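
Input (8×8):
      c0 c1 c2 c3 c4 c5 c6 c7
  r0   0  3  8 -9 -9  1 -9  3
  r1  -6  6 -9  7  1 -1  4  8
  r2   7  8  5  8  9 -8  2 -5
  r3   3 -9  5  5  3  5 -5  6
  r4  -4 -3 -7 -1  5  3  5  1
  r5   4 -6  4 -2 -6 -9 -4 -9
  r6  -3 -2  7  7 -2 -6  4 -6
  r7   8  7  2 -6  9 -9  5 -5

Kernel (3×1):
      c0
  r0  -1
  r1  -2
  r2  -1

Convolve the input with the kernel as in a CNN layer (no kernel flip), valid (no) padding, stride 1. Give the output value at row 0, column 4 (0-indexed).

-2

The receptive field on the input at this output position is [-9 / 1 / 9]. Elementwise product with the kernel and sum: -9·-1 + 1·-2 + 9·-1.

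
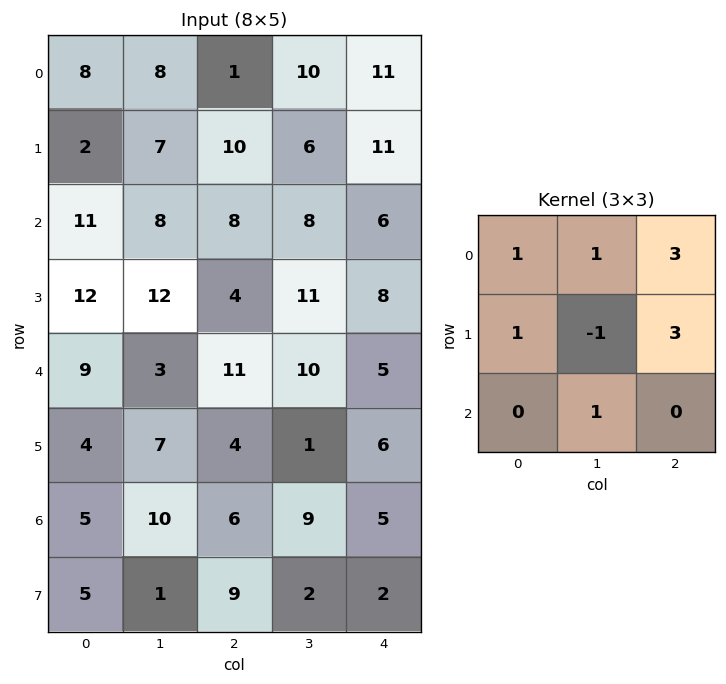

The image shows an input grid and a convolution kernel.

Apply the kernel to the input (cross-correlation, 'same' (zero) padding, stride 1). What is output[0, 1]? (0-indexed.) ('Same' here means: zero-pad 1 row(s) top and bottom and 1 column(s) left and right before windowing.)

10

The receptive field on the zero-padded input at this output position is [0 0 0 / 8 8 1 / 2 7 10]. Elementwise product with the kernel and sum: 0·1 + 0·1 + 0·3 + 8·1 + 8·-1 + 1·3 + 7·1.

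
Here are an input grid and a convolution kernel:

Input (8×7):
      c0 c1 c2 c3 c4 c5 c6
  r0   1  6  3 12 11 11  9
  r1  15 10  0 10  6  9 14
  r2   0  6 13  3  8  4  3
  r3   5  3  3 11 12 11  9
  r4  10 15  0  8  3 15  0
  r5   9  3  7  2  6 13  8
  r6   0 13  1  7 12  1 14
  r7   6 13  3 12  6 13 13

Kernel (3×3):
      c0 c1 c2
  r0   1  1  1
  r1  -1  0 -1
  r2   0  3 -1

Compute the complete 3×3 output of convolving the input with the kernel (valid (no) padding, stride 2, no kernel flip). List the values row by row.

Output[0,0]: The receptive field on the input at this output position is [1 6 3 / 15 10 0 / 0 6 13]. Elementwise product with the kernel and sum: 1·1 + 6·1 + 3·1 + 15·-1 + 0·-1 + 6·3 + 13·-1.

0 21 20
56 30 39
47 7 -7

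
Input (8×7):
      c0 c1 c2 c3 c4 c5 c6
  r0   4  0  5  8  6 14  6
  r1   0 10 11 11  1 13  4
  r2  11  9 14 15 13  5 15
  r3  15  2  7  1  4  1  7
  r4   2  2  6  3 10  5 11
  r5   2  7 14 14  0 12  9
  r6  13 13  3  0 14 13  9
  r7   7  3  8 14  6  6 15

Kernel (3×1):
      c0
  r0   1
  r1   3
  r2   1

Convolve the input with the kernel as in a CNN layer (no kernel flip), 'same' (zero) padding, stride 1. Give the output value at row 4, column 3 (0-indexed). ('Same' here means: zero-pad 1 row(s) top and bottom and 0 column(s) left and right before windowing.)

24

The receptive field on the zero-padded input at this output position is [1 / 3 / 14]. Elementwise product with the kernel and sum: 1·1 + 3·3 + 14·1.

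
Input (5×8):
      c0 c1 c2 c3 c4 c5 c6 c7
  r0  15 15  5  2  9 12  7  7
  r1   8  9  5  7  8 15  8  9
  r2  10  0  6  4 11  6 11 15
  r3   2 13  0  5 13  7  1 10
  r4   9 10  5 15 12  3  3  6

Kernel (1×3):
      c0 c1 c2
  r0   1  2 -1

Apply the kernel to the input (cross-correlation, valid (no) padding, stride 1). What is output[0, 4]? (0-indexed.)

The receptive field on the input at this output position is [9 12 7]. Elementwise product with the kernel and sum: 9·1 + 12·2 + 7·-1.

26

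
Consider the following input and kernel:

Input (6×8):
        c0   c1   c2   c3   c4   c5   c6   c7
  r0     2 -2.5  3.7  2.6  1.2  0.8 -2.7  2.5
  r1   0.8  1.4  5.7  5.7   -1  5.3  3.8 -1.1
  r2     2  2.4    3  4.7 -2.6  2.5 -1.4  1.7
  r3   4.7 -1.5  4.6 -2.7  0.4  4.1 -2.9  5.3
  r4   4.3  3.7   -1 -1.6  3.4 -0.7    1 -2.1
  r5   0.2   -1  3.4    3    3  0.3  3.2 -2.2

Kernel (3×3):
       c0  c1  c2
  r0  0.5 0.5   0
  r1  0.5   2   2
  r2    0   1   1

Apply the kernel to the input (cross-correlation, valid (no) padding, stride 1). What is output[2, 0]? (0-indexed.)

13.45

The receptive field on the input at this output position is [2 2.4 3 / 4.7 -1.5 4.6 / 4.3 3.7 -1]. Elementwise product with the kernel and sum: 2·0.5 + 2.4·0.5 + 4.7·0.5 + -1.5·2 + 4.6·2 + 3.7·1 + -1·1.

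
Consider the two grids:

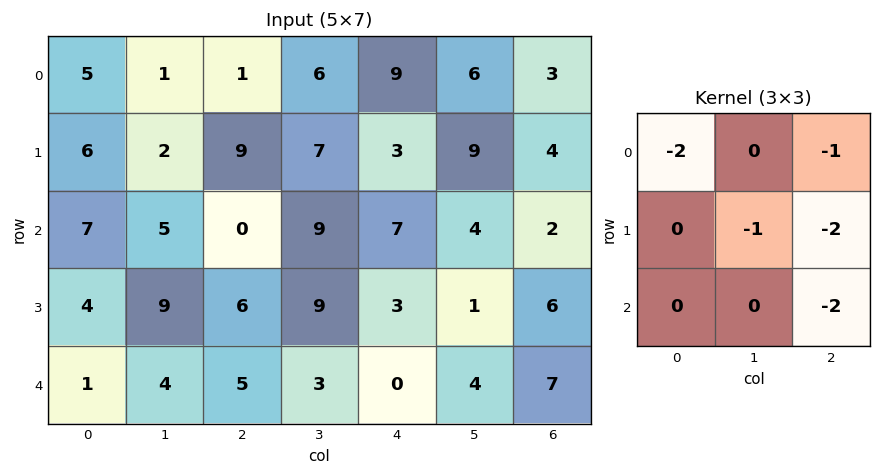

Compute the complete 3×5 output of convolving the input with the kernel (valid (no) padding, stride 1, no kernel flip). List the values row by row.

Output[0,0]: The receptive field on the input at this output position is [5 1 1 / 6 2 9 / 7 5 0]. Elementwise product with the kernel and sum: 5·-2 + 1·-1 + 2·-1 + 9·-2 + 0·-2.
Output[0,1]: The receptive field on the input at this output position is [1 1 6 / 2 9 7 / 5 0 9]. Elementwise product with the kernel and sum: 1·-2 + 6·-1 + 9·-1 + 7·-2 + 9·-2.

-31 -49 -38 -47 -42
-38 -47 -50 -40 -30
-45 -49 -22 -35 -43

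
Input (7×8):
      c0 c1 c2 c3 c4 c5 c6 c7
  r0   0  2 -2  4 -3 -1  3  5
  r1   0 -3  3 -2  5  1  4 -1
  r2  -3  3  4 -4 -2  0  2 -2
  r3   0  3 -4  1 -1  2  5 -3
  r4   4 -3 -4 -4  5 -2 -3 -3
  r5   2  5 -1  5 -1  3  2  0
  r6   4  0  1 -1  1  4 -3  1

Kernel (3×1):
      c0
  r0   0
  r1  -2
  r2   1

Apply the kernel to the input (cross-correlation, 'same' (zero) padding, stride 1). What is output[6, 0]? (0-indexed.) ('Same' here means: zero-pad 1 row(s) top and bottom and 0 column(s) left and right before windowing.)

-8

The receptive field on the zero-padded input at this output position is [2 / 4 / 0]. Elementwise product with the kernel and sum: 4·-2 + 0·1.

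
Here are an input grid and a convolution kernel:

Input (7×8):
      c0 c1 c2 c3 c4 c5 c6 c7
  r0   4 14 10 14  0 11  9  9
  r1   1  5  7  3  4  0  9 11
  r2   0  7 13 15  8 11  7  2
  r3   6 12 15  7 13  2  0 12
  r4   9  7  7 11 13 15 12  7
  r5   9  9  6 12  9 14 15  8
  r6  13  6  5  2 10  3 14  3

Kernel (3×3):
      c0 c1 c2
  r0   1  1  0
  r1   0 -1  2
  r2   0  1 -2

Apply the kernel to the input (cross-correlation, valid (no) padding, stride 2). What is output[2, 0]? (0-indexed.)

15

The receptive field on the input at this output position is [9 7 7 / 9 9 6 / 13 6 5]. Elementwise product with the kernel and sum: 9·1 + 7·1 + 9·-1 + 6·2 + 6·1 + 5·-2.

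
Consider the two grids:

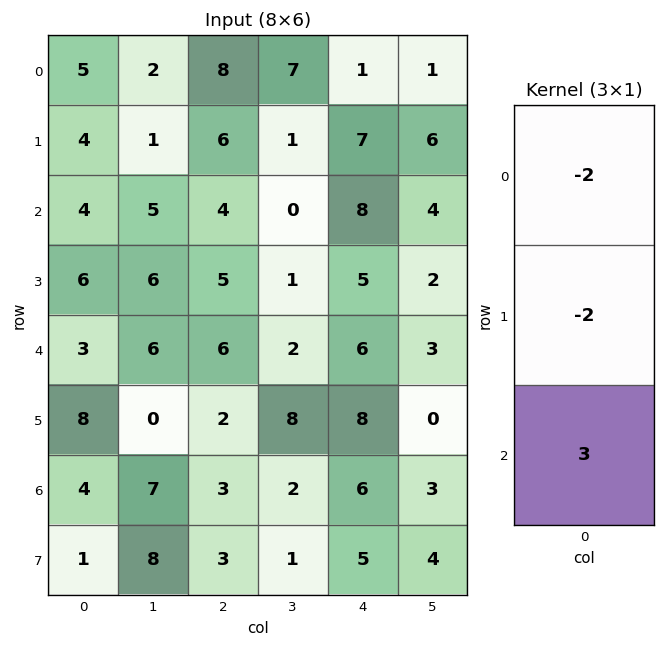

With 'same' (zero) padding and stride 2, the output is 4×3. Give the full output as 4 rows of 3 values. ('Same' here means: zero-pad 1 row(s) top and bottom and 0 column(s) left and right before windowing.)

2 2 19
2 -5 -15
6 -16 2
-21 -1 -13

Output[0,0]: The receptive field on the zero-padded input at this output position is [0 / 5 / 4]. Elementwise product with the kernel and sum: 0·-2 + 5·-2 + 4·3.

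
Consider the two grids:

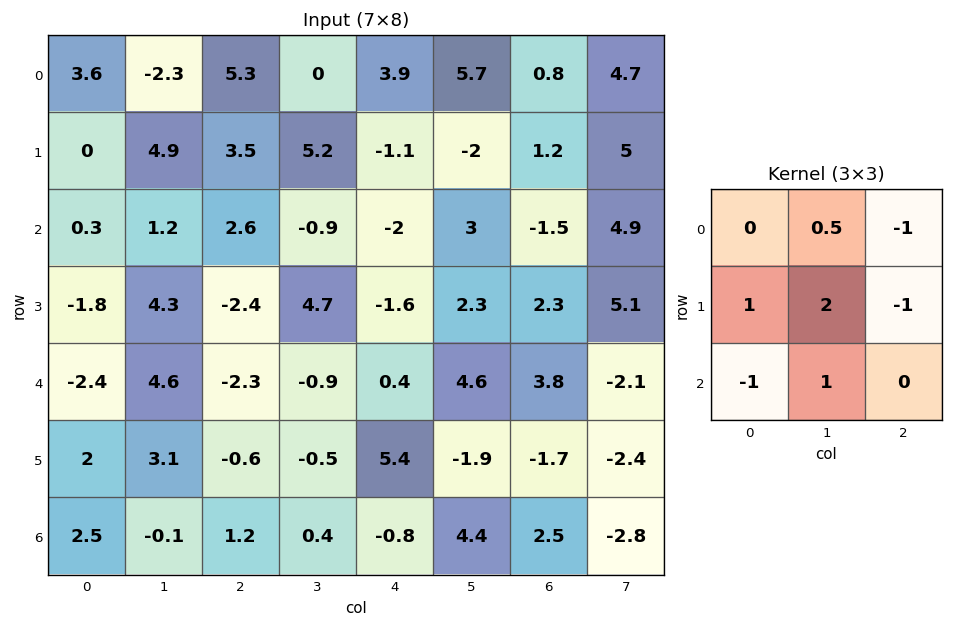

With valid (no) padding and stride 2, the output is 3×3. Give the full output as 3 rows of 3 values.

0.75 7.6 0.75
14.2 11.55 7.9
10.8 -8.65 7

Output[0,0]: The receptive field on the input at this output position is [3.6 -2.3 5.3 / 0 4.9 3.5 / 0.3 1.2 2.6]. Elementwise product with the kernel and sum: -2.3·0.5 + 5.3·-1 + 0·1 + 4.9·2 + 3.5·-1 + 0.3·-1 + 1.2·1.
Output[0,1]: The receptive field on the input at this output position is [5.3 0 3.9 / 3.5 5.2 -1.1 / 2.6 -0.9 -2]. Elementwise product with the kernel and sum: 0·0.5 + 3.9·-1 + 3.5·1 + 5.2·2 + -1.1·-1 + 2.6·-1 + -0.9·1.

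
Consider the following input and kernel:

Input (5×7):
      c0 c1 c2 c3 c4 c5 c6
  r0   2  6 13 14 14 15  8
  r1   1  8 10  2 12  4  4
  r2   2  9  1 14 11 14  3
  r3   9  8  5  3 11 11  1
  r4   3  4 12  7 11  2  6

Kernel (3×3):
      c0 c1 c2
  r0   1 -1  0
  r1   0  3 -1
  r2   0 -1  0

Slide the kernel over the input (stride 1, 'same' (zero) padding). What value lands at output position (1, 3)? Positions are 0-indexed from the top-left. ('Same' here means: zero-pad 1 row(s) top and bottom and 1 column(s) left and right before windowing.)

The receptive field on the zero-padded input at this output position is [13 14 14 / 10 2 12 / 1 14 11]. Elementwise product with the kernel and sum: 13·1 + 14·-1 + 2·3 + 12·-1 + 14·-1.

-21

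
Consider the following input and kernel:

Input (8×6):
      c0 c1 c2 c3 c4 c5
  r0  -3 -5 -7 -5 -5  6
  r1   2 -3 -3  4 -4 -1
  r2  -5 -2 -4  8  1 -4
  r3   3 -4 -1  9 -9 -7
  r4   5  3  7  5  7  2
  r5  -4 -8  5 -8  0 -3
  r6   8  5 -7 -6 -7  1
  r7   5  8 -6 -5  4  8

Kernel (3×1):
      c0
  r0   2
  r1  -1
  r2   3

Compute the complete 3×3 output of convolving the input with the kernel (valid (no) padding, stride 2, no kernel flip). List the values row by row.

Output[0,0]: The receptive field on the input at this output position is [-3 / 2 / -5]. Elementwise product with the kernel and sum: -3·2 + 2·-1 + -5·3.
Output[0,1]: The receptive field on the input at this output position is [-7 / -3 / -4]. Elementwise product with the kernel and sum: -7·2 + -3·-1 + -4·3.

-23 -23 -3
2 14 32
38 -12 -7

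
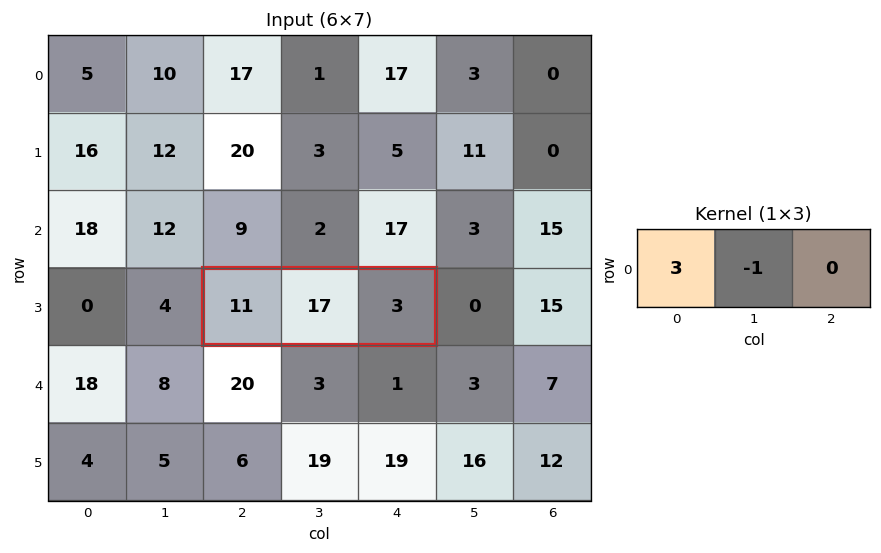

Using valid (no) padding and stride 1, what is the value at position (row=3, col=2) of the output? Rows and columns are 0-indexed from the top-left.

The receptive field on the input at this output position is [11 17 3]. Elementwise product with the kernel and sum: 11·3 + 17·-1.

16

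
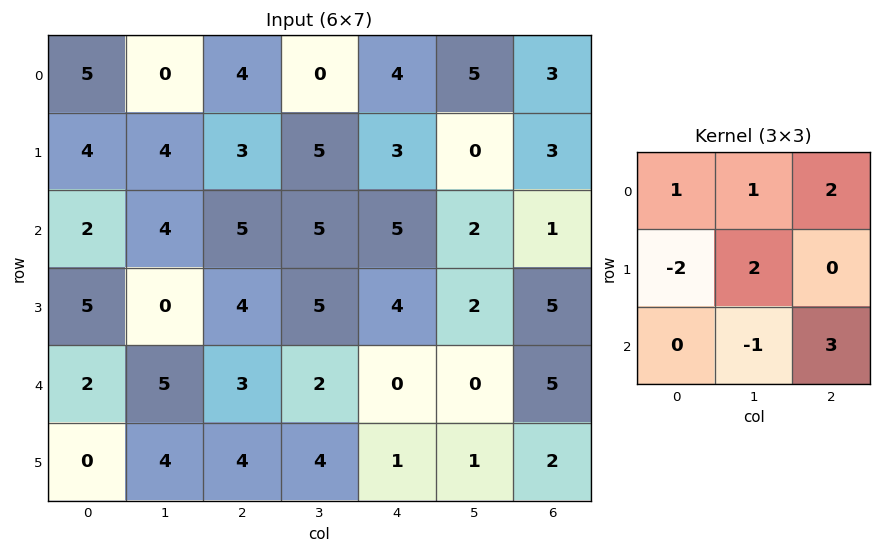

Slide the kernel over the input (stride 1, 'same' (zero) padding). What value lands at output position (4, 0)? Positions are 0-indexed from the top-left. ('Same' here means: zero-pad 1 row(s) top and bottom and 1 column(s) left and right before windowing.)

21

The receptive field on the zero-padded input at this output position is [0 5 0 / 0 2 5 / 0 0 4]. Elementwise product with the kernel and sum: 0·1 + 5·1 + 0·2 + 0·-2 + 2·2 + 0·-1 + 4·3.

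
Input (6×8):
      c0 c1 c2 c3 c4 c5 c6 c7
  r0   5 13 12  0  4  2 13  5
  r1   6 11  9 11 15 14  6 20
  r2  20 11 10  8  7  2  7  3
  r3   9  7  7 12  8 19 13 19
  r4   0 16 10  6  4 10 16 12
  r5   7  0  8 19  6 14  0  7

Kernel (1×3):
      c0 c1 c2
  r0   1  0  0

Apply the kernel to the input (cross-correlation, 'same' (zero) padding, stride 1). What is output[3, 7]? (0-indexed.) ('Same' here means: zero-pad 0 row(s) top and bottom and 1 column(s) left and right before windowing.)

13

The receptive field on the zero-padded input at this output position is [13 19 0]. Elementwise product with the kernel and sum: 13·1.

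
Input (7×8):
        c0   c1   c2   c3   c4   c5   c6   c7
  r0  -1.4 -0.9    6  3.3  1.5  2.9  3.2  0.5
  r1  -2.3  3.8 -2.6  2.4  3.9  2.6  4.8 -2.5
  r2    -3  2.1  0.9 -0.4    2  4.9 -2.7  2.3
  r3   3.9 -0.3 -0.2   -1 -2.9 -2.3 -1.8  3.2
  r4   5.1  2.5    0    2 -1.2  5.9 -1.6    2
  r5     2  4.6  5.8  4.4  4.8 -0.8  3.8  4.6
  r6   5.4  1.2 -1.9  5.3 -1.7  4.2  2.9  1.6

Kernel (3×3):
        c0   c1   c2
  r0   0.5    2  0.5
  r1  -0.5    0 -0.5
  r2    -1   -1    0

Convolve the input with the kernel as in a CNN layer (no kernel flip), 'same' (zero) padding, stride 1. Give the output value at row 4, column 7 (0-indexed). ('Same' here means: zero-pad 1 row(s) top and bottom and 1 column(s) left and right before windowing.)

-2.1

The receptive field on the zero-padded input at this output position is [-1.8 3.2 0 / -1.6 2 0 / 3.8 4.6 0]. Elementwise product with the kernel and sum: -1.8·0.5 + 3.2·2 + 0·0.5 + -1.6·-0.5 + 0·-0.5 + 3.8·-1 + 4.6·-1.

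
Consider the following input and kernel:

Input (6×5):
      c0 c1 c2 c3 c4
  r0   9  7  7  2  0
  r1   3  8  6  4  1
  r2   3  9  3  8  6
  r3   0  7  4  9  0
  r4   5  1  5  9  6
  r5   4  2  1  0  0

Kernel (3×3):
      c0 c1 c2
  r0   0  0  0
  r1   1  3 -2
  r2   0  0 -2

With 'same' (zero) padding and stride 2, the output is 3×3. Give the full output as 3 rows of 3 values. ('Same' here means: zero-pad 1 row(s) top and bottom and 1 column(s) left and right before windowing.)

Output[0,0]: The receptive field on the zero-padded input at this output position is [0 0 0 / 0 9 7 / 0 3 8]. Elementwise product with the kernel and sum: 0·1 + 9·3 + 7·-2 + 8·-2.
Output[0,1]: The receptive field on the zero-padded input at this output position is [0 0 0 / 7 7 2 / 8 6 4]. Elementwise product with the kernel and sum: 7·1 + 7·3 + 2·-2 + 4·-2.

-3 16 2
-23 -16 26
9 -2 27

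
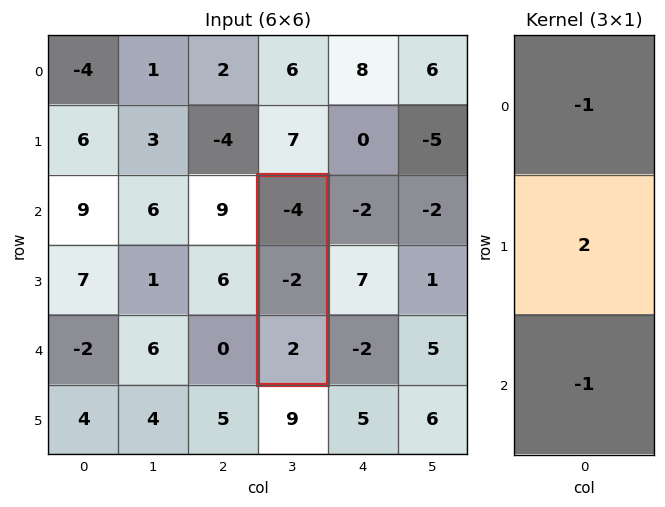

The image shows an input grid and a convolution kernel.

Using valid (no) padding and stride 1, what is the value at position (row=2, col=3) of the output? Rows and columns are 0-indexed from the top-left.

-2

The receptive field on the input at this output position is [-4 / -2 / 2]. Elementwise product with the kernel and sum: -4·-1 + -2·2 + 2·-1.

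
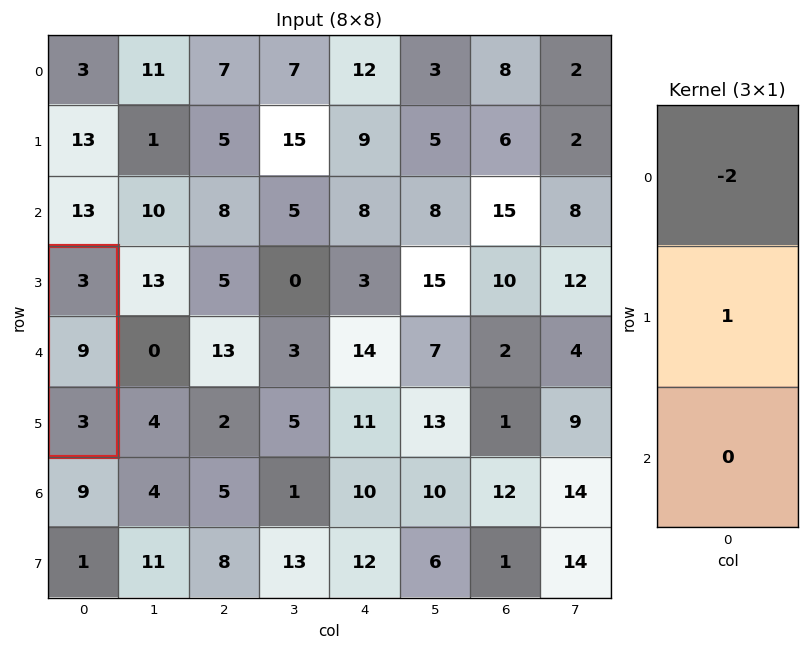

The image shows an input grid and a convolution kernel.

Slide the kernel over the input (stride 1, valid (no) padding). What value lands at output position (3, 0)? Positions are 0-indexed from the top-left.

3

The receptive field on the input at this output position is [3 / 9 / 3]. Elementwise product with the kernel and sum: 3·-2 + 9·1.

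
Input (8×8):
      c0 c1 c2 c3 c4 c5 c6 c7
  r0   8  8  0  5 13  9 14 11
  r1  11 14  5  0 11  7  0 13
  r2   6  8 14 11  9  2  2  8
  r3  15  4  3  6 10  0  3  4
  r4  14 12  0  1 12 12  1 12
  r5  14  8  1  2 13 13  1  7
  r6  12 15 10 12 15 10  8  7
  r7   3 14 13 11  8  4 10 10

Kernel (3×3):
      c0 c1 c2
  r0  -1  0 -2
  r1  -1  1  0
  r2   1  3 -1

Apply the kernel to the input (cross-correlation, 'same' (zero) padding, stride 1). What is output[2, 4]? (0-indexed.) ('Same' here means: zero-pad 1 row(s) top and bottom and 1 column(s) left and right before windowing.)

20

The receptive field on the zero-padded input at this output position is [0 11 7 / 11 9 2 / 6 10 0]. Elementwise product with the kernel and sum: 0·-1 + 7·-2 + 11·-1 + 9·1 + 6·1 + 10·3 + 0·-1.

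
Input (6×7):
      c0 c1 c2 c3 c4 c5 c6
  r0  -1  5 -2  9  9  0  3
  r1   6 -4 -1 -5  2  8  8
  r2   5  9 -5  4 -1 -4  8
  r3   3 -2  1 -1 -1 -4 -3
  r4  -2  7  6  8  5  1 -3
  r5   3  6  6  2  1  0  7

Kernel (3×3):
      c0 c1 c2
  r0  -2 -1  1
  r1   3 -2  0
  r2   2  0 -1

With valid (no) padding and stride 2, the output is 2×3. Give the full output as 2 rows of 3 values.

36 2 -35
-21 17 32

Output[0,0]: The receptive field on the input at this output position is [-1 5 -2 / 6 -4 -1 / 5 9 -5]. Elementwise product with the kernel and sum: -1·-2 + 5·-1 + -2·1 + 6·3 + -4·-2 + 5·2 + -5·-1.
Output[0,1]: The receptive field on the input at this output position is [-2 9 9 / -1 -5 2 / -5 4 -1]. Elementwise product with the kernel and sum: -2·-2 + 9·-1 + 9·1 + -1·3 + -5·-2 + -5·2 + -1·-1.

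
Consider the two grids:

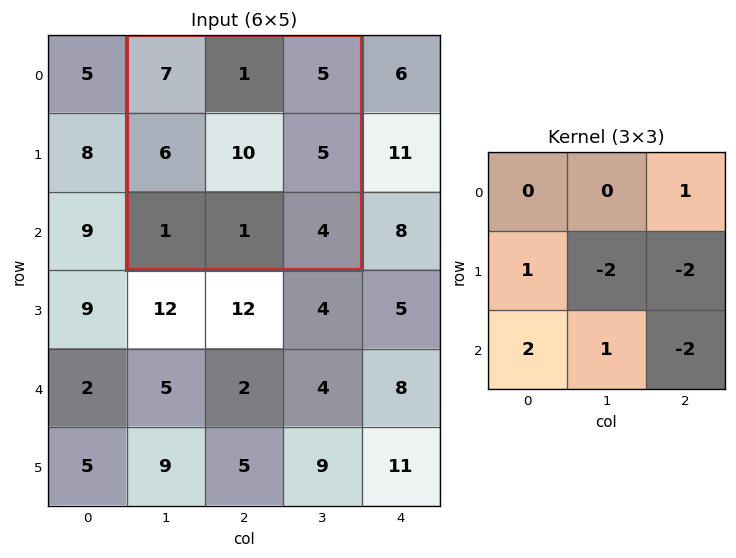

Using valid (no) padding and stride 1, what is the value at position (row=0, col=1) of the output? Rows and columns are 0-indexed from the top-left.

-24

The receptive field on the input at this output position is [7 1 5 / 6 10 5 / 1 1 4]. Elementwise product with the kernel and sum: 5·1 + 6·1 + 10·-2 + 5·-2 + 1·2 + 1·1 + 4·-2.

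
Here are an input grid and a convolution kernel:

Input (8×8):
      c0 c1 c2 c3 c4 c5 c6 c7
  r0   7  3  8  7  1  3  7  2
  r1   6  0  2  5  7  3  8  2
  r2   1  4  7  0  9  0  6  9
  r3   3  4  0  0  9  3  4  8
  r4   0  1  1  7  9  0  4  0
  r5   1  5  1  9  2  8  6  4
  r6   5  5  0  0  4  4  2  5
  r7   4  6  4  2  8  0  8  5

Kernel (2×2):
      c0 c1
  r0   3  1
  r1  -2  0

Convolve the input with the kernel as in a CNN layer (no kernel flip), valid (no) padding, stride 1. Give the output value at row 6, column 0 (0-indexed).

The receptive field on the input at this output position is [5 5 / 4 6]. Elementwise product with the kernel and sum: 5·3 + 5·1 + 4·-2.

12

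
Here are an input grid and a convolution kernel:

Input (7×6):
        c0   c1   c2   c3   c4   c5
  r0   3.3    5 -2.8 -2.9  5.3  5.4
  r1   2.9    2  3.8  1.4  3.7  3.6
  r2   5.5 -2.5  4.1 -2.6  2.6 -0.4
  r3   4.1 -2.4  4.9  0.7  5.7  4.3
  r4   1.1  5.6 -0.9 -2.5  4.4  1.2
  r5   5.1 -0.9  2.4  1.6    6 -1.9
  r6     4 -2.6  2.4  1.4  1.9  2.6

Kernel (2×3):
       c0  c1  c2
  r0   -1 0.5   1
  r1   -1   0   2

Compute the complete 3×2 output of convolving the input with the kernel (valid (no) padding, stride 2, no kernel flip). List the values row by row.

1.1 10.25
3.05 3.7
0.5 13.65

Output[0,0]: The receptive field on the input at this output position is [3.3 5 -2.8 / 2.9 2 3.8]. Elementwise product with the kernel and sum: 3.3·-1 + 5·0.5 + -2.8·1 + 2.9·-1 + 3.8·2.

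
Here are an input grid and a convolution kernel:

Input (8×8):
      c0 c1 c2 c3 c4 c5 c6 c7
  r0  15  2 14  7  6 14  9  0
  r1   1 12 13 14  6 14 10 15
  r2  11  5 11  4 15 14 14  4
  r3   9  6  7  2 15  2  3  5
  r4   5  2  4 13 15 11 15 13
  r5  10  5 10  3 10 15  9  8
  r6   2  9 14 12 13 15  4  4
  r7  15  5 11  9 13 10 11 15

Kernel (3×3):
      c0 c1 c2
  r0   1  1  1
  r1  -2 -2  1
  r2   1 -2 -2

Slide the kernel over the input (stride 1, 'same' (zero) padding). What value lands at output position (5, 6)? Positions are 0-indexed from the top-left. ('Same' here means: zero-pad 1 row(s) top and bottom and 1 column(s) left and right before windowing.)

-2

The receptive field on the zero-padded input at this output position is [11 15 13 / 15 9 8 / 15 4 4]. Elementwise product with the kernel and sum: 11·1 + 15·1 + 13·1 + 15·-2 + 9·-2 + 8·1 + 15·1 + 4·-2 + 4·-2.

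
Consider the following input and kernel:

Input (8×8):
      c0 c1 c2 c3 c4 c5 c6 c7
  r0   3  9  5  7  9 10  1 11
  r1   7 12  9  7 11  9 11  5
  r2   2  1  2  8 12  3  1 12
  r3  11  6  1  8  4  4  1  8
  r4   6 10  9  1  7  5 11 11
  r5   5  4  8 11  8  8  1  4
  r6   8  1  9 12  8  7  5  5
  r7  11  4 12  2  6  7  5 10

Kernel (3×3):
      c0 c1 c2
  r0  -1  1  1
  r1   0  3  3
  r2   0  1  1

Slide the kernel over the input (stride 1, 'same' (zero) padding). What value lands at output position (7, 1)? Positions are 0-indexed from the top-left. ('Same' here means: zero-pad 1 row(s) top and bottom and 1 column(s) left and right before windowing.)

50

The receptive field on the zero-padded input at this output position is [8 1 9 / 11 4 12 / 0 0 0]. Elementwise product with the kernel and sum: 8·-1 + 1·1 + 9·1 + 4·3 + 12·3 + 0·1 + 0·1.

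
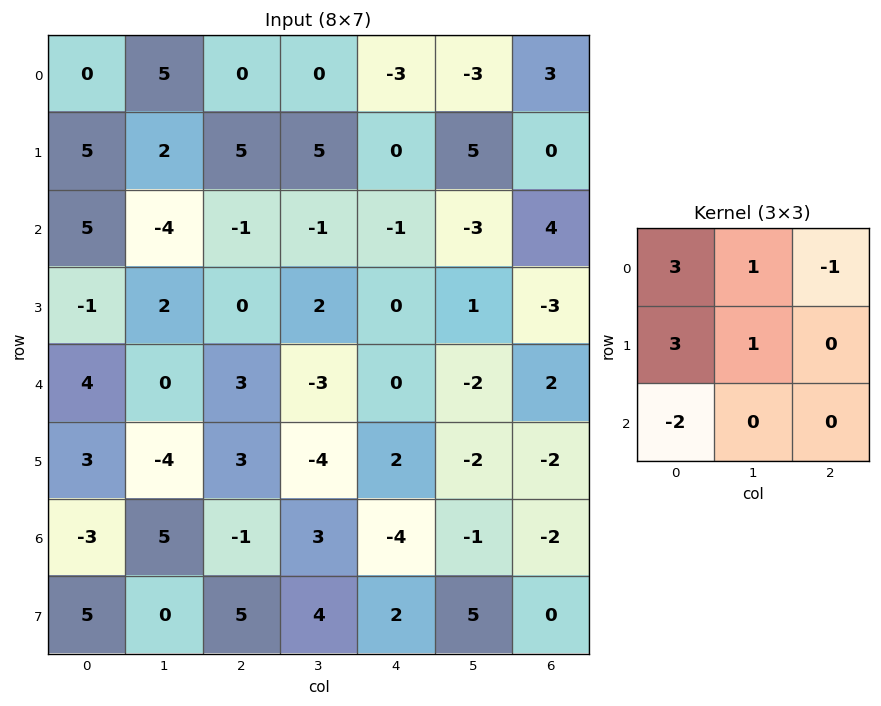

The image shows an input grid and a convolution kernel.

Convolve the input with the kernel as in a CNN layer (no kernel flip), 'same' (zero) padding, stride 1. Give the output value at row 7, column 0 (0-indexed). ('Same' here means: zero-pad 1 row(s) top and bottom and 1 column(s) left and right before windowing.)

The receptive field on the zero-padded input at this output position is [0 -3 5 / 0 5 0 / 0 0 0]. Elementwise product with the kernel and sum: 0·3 + -3·1 + 5·-1 + 0·3 + 5·1 + 0·-2.

-3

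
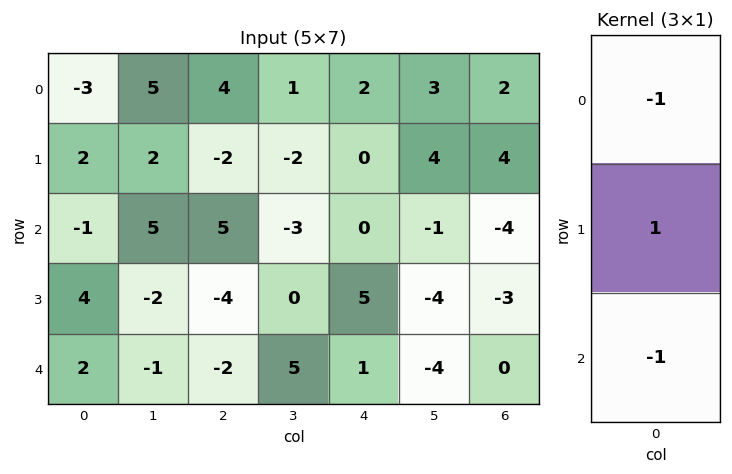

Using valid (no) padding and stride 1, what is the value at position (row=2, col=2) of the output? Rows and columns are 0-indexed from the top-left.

-7

The receptive field on the input at this output position is [5 / -4 / -2]. Elementwise product with the kernel and sum: 5·-1 + -4·1 + -2·-1.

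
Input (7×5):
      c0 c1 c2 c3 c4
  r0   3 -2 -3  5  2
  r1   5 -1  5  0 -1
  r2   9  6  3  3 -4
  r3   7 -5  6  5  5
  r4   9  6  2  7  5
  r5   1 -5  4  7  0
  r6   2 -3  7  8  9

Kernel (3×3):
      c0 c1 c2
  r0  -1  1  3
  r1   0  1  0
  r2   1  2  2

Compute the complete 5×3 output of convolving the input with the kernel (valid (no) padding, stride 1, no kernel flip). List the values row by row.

12 37 15
24 26 21
26 36 19
11 45 39
8 48 68

Output[0,0]: The receptive field on the input at this output position is [3 -2 -3 / 5 -1 5 / 9 6 3]. Elementwise product with the kernel and sum: 3·-1 + -2·1 + -3·3 + -1·1 + 9·1 + 6·2 + 3·2.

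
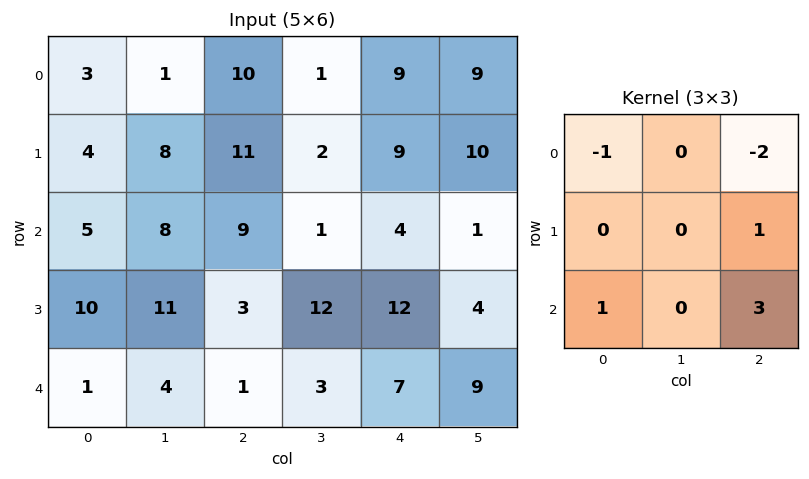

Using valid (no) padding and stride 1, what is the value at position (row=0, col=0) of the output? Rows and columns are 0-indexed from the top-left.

20

The receptive field on the input at this output position is [3 1 10 / 4 8 11 / 5 8 9]. Elementwise product with the kernel and sum: 3·-1 + 10·-2 + 11·1 + 5·1 + 9·3.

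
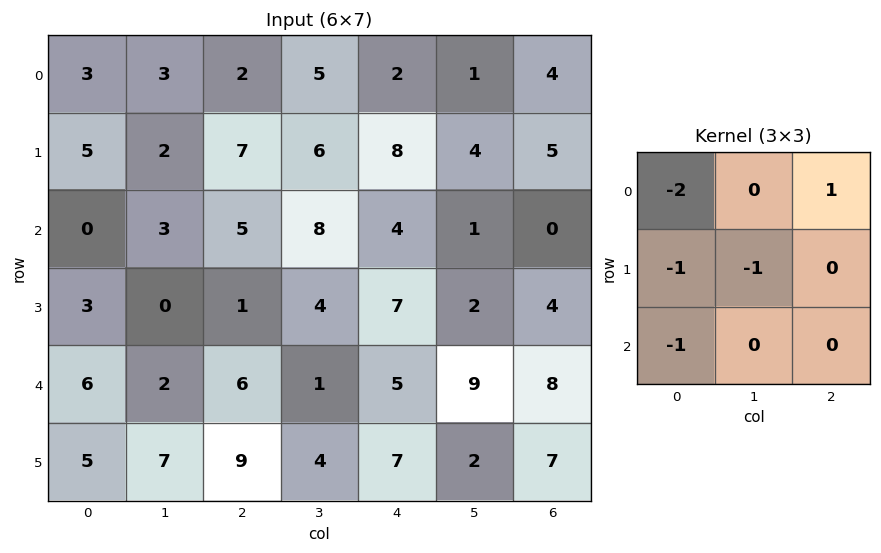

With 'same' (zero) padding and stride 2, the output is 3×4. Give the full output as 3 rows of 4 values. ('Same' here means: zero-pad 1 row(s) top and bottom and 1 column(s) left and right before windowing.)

-3 -7 -13 -9
2 -6 -24 -11
-6 -11 -16 -23

Output[0,0]: The receptive field on the zero-padded input at this output position is [0 0 0 / 0 3 3 / 0 5 2]. Elementwise product with the kernel and sum: 0·-2 + 0·1 + 0·-1 + 3·-1 + 0·-1.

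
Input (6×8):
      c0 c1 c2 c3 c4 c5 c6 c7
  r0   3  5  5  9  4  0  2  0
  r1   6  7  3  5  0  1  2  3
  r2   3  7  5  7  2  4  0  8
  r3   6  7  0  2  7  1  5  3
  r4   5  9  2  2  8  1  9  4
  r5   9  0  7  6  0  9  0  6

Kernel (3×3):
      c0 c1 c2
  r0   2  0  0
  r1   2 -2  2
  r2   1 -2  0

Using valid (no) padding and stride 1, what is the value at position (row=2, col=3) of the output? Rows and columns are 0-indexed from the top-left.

The receptive field on the input at this output position is [7 2 4 / 2 7 1 / 2 8 1]. Elementwise product with the kernel and sum: 7·2 + 2·2 + 7·-2 + 1·2 + 2·1 + 8·-2.

-8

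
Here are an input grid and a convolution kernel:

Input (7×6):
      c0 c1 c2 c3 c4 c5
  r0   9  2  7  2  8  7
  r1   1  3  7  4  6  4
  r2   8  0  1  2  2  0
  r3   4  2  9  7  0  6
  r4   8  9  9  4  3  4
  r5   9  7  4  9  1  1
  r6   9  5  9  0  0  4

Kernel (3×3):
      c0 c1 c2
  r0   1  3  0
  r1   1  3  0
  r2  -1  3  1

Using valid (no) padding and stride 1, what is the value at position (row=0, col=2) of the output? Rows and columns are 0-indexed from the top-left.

39

The receptive field on the input at this output position is [7 2 8 / 7 4 6 / 1 2 2]. Elementwise product with the kernel and sum: 7·1 + 2·3 + 7·1 + 4·3 + 1·-1 + 2·3 + 2·1.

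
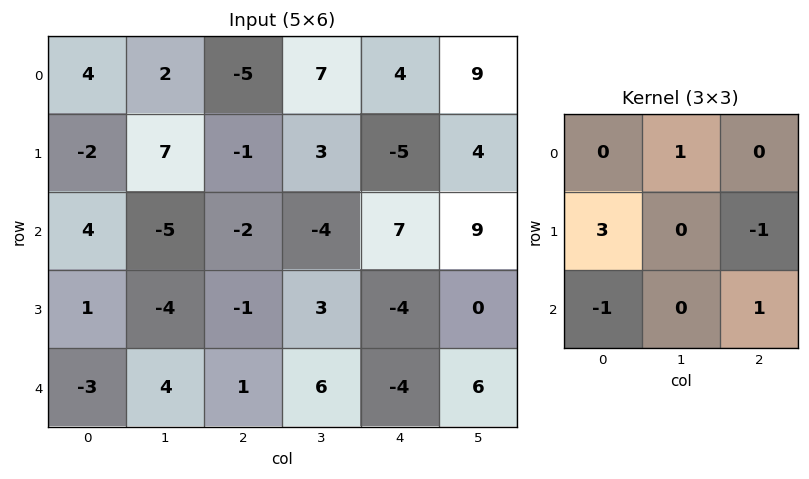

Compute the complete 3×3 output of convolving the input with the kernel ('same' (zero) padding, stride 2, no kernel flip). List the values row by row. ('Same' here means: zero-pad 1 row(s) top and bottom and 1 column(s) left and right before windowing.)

Output[0,0]: The receptive field on the zero-padded input at this output position is [0 0 0 / 0 4 2 / 0 -2 7]. Elementwise product with the kernel and sum: 0·1 + 0·3 + 2·-1 + 0·-1 + 7·1.

5 -5 13
-1 -5 -29
-3 5 8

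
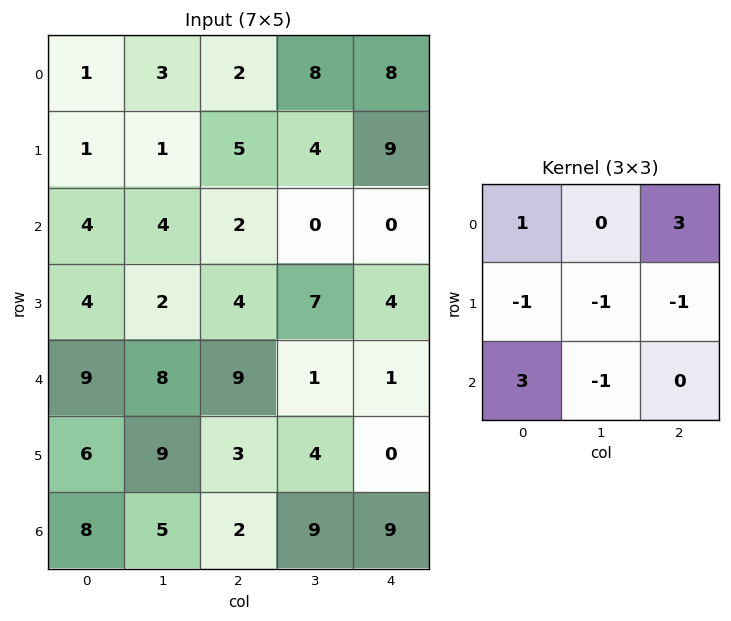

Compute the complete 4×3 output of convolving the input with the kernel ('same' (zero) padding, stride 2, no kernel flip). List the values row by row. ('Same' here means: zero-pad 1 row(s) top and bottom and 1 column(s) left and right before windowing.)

Output[0,0]: The receptive field on the zero-padded input at this output position is [0 0 0 / 0 1 3 / 0 1 1]. Elementwise product with the kernel and sum: 0·1 + 0·3 + 0·-1 + 1·-1 + 3·-1 + 0·3 + 1·-1.

-5 -15 -13
-9 9 21
-17 29 17
14 5 -14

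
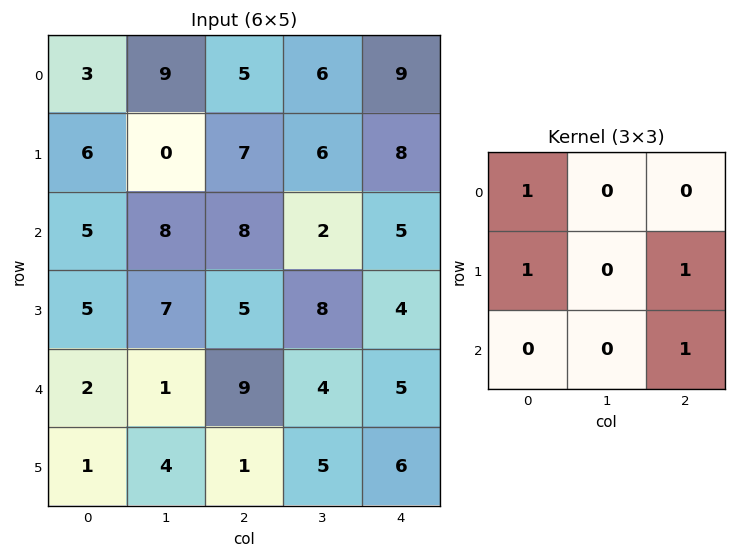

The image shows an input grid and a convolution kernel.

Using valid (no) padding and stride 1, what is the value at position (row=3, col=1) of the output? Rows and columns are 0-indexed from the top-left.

17

The receptive field on the input at this output position is [7 5 8 / 1 9 4 / 4 1 5]. Elementwise product with the kernel and sum: 7·1 + 1·1 + 4·1 + 5·1.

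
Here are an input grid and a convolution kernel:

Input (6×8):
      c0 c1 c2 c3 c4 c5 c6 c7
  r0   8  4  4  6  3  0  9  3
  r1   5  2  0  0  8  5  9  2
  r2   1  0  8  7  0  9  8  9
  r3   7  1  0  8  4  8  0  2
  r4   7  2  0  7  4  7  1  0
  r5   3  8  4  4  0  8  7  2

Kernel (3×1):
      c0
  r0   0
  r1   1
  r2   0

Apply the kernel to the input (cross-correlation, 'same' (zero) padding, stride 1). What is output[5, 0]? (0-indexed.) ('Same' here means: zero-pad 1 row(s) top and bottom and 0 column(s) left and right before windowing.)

The receptive field on the zero-padded input at this output position is [7 / 3 / 0]. Elementwise product with the kernel and sum: 3·1.

3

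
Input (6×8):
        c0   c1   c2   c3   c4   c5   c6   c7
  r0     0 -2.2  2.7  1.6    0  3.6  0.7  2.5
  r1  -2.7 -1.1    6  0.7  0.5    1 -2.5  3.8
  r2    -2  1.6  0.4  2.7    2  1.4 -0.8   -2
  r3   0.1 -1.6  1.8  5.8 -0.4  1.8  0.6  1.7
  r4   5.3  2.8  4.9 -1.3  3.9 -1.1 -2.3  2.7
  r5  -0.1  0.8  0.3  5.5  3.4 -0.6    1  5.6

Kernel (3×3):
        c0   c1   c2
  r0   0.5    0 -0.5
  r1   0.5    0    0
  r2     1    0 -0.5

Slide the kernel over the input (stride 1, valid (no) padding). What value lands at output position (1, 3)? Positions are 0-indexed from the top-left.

The receptive field on the input at this output position is [0.7 0.5 1 / 2.7 2 1.4 / 5.8 -0.4 1.8]. Elementwise product with the kernel and sum: 0.7·0.5 + 1·-0.5 + 2.7·0.5 + 5.8·1 + 1.8·-0.5.

6.1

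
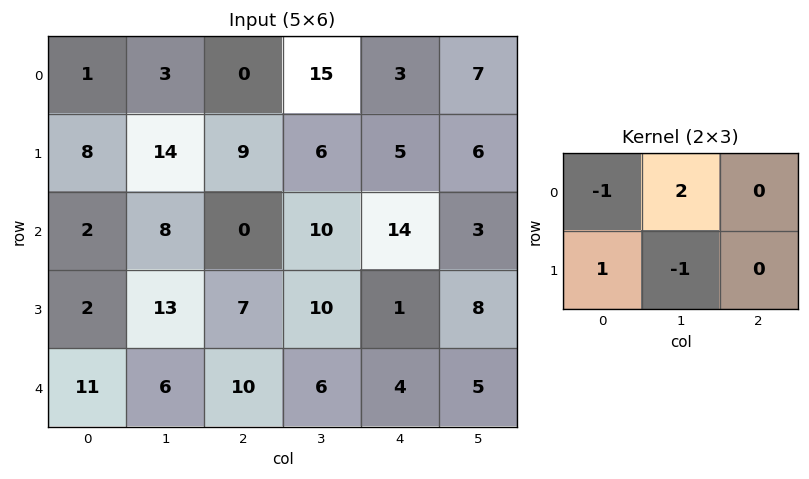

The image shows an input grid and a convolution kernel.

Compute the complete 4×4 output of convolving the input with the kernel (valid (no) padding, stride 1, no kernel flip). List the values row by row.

-1 2 33 -8
14 12 -7 0
3 -2 17 27
29 -3 17 -6

Output[0,0]: The receptive field on the input at this output position is [1 3 0 / 8 14 9]. Elementwise product with the kernel and sum: 1·-1 + 3·2 + 8·1 + 14·-1.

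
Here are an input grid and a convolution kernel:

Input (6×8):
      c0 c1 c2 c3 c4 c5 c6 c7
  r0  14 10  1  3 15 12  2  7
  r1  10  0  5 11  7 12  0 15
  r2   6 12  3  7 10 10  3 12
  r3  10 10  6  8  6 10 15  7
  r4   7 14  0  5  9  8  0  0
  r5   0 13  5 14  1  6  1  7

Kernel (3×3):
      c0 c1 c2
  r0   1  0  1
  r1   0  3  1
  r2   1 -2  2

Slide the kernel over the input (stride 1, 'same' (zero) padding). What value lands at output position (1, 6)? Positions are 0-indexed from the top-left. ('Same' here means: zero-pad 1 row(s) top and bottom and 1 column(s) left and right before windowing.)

The receptive field on the zero-padded input at this output position is [12 2 7 / 12 0 15 / 10 3 12]. Elementwise product with the kernel and sum: 12·1 + 7·1 + 0·3 + 15·1 + 10·1 + 3·-2 + 12·2.

62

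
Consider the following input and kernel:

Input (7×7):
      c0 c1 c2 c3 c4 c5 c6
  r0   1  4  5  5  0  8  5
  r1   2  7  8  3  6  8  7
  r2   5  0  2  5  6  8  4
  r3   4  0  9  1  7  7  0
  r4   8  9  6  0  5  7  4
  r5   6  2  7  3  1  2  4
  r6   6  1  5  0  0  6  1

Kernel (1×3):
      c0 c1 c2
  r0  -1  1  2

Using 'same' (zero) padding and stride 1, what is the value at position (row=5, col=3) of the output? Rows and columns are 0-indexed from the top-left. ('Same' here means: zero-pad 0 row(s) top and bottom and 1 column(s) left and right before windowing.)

-2

The receptive field on the zero-padded input at this output position is [7 3 1]. Elementwise product with the kernel and sum: 7·-1 + 3·1 + 1·2.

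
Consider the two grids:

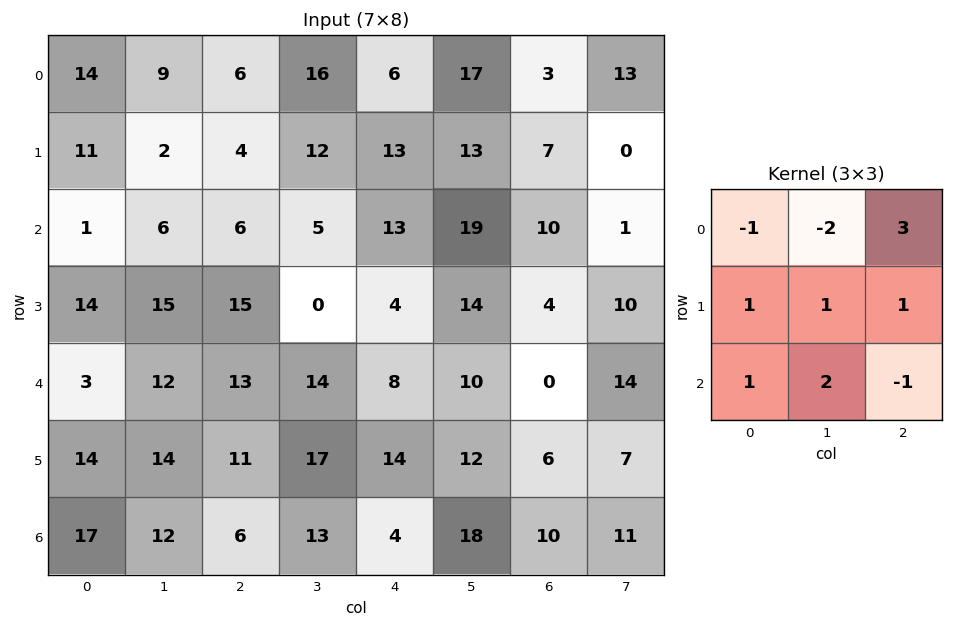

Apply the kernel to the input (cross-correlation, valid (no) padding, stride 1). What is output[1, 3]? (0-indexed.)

The receptive field on the input at this output position is [12 13 13 / 5 13 19 / 0 4 14]. Elementwise product with the kernel and sum: 12·-1 + 13·-2 + 13·3 + 5·1 + 13·1 + 19·1 + 0·1 + 4·2 + 14·-1.

32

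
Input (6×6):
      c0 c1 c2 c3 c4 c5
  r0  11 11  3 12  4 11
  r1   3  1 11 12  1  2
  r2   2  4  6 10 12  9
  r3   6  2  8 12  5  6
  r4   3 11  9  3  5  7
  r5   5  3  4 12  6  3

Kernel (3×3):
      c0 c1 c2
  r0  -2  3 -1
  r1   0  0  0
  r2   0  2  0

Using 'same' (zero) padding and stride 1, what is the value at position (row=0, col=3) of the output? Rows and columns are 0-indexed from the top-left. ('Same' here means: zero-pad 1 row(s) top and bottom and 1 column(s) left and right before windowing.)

The receptive field on the zero-padded input at this output position is [0 0 0 / 3 12 4 / 11 12 1]. Elementwise product with the kernel and sum: 0·-2 + 0·3 + 0·-1 + 12·2.

24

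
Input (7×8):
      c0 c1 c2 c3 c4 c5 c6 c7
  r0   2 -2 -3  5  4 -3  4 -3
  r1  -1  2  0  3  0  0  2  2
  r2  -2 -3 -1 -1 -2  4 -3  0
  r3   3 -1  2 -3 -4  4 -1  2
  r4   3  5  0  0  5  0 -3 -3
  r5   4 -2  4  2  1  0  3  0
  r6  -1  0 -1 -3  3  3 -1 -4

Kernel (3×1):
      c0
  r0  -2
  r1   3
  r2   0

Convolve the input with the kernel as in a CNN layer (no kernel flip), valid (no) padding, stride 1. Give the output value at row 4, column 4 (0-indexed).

The receptive field on the input at this output position is [5 / 1 / 3]. Elementwise product with the kernel and sum: 5·-2 + 1·3.

-7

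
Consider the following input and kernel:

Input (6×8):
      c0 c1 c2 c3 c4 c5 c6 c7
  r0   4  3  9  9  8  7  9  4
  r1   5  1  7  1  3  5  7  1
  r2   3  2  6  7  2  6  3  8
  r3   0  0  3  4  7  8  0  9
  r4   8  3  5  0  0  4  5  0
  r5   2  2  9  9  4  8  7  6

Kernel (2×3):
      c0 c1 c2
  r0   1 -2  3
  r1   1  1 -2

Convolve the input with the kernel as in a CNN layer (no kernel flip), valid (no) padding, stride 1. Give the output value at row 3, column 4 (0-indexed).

-15

The receptive field on the input at this output position is [7 8 0 / 0 4 5]. Elementwise product with the kernel and sum: 7·1 + 8·-2 + 0·3 + 0·1 + 4·1 + 5·-2.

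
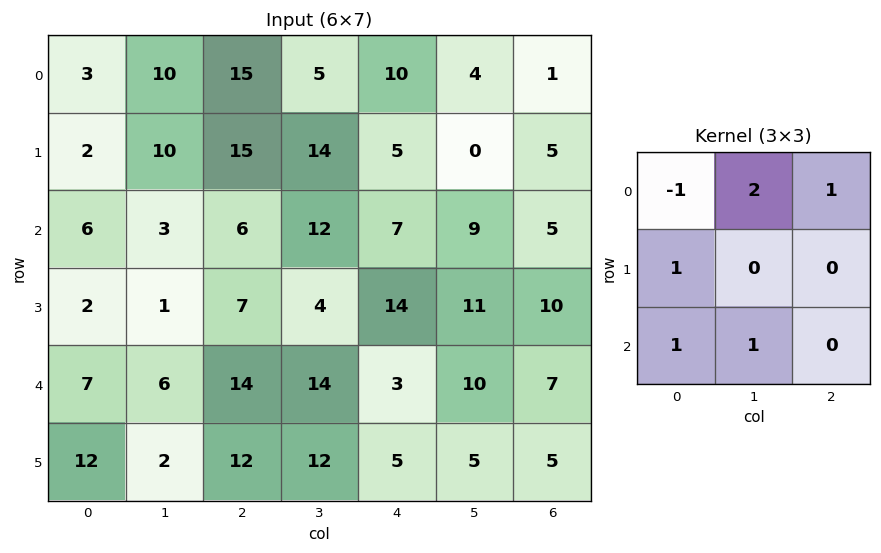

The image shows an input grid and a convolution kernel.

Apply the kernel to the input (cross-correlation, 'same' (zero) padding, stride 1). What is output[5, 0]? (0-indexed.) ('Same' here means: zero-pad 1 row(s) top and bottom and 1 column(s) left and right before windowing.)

20

The receptive field on the zero-padded input at this output position is [0 7 6 / 0 12 2 / 0 0 0]. Elementwise product with the kernel and sum: 0·-1 + 7·2 + 6·1 + 0·1 + 0·1 + 0·1.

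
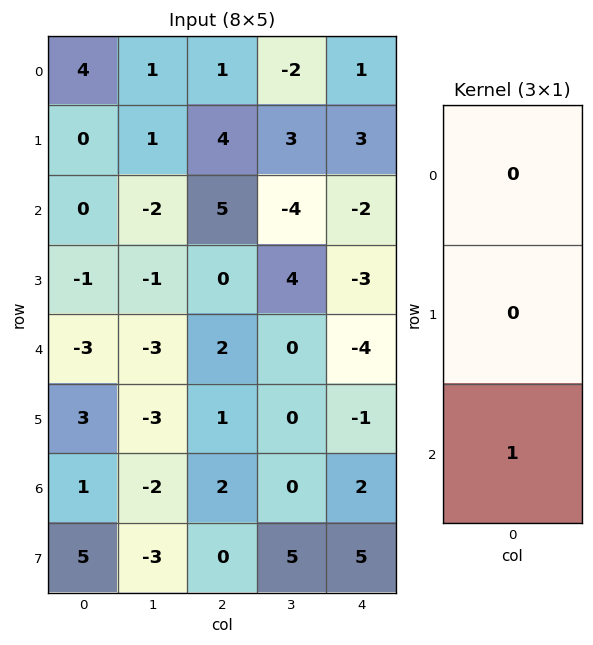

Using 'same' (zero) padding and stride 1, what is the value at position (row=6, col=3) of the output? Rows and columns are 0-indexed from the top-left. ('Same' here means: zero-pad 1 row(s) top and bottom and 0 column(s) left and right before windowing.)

5

The receptive field on the zero-padded input at this output position is [0 / 0 / 5]. Elementwise product with the kernel and sum: 5·1.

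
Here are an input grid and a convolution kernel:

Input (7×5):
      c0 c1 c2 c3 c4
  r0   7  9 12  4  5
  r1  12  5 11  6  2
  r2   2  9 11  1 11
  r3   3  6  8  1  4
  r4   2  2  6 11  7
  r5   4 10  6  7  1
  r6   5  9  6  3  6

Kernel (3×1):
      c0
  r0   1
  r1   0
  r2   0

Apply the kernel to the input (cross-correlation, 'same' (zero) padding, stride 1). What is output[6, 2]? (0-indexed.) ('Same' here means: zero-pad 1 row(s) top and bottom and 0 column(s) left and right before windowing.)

6

The receptive field on the zero-padded input at this output position is [6 / 6 / 0]. Elementwise product with the kernel and sum: 6·1.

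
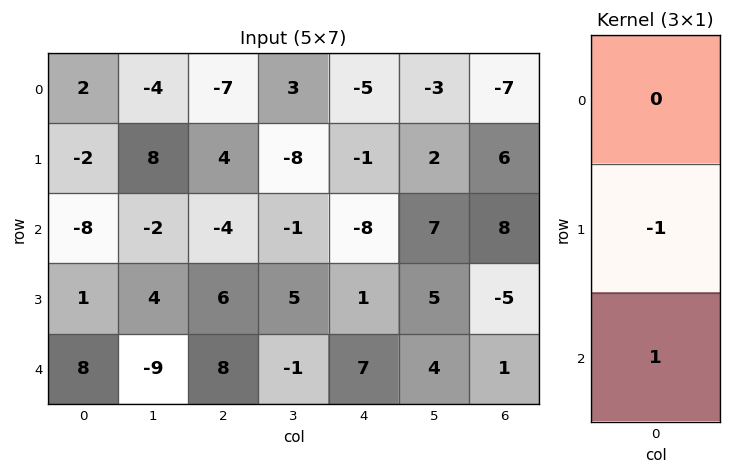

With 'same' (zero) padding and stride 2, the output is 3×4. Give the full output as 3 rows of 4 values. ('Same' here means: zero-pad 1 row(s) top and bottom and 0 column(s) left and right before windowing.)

-4 11 4 13
9 10 9 -13
-8 -8 -7 -1

Output[0,0]: The receptive field on the zero-padded input at this output position is [0 / 2 / -2]. Elementwise product with the kernel and sum: 2·-1 + -2·1.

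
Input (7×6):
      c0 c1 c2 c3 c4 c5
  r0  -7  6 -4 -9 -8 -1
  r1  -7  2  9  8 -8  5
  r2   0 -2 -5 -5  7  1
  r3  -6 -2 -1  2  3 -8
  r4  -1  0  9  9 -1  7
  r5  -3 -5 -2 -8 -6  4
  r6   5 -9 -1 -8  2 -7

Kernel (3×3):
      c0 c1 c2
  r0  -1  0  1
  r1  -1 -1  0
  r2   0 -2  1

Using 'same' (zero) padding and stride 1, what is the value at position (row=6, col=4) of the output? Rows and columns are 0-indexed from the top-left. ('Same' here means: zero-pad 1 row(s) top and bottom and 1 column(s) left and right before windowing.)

18

The receptive field on the zero-padded input at this output position is [-8 -6 4 / -8 2 -7 / 0 0 0]. Elementwise product with the kernel and sum: -8·-1 + 4·1 + -8·-1 + 2·-1 + 0·-2 + 0·1.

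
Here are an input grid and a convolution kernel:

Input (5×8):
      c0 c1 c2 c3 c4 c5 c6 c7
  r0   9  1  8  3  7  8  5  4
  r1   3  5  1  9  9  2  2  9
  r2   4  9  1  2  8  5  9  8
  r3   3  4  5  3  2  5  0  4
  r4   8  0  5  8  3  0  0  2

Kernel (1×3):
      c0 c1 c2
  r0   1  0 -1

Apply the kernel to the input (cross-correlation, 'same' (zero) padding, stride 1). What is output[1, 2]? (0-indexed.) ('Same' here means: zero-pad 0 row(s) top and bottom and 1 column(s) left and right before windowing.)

-4

The receptive field on the zero-padded input at this output position is [5 1 9]. Elementwise product with the kernel and sum: 5·1 + 9·-1.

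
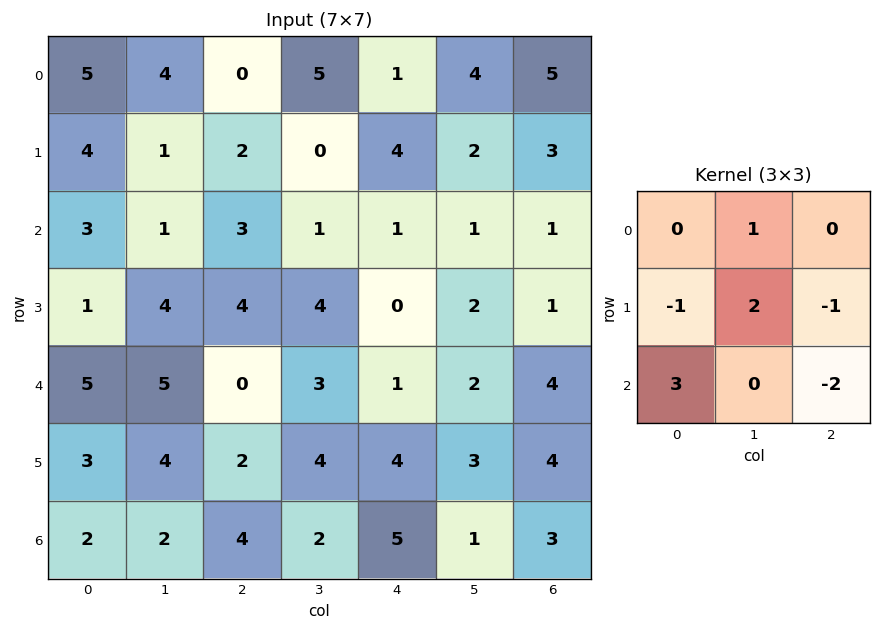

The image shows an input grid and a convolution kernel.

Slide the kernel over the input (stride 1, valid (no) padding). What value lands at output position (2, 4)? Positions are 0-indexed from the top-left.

The receptive field on the input at this output position is [1 1 1 / 0 2 1 / 1 2 4]. Elementwise product with the kernel and sum: 1·1 + 0·-1 + 2·2 + 1·-1 + 1·3 + 4·-2.

-1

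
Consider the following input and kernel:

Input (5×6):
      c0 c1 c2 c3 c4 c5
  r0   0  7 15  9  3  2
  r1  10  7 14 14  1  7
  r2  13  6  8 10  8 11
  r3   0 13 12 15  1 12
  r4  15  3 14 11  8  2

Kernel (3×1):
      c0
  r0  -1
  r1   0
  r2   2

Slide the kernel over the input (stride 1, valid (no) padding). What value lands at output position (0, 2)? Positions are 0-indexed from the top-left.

1

The receptive field on the input at this output position is [15 / 14 / 8]. Elementwise product with the kernel and sum: 15·-1 + 8·2.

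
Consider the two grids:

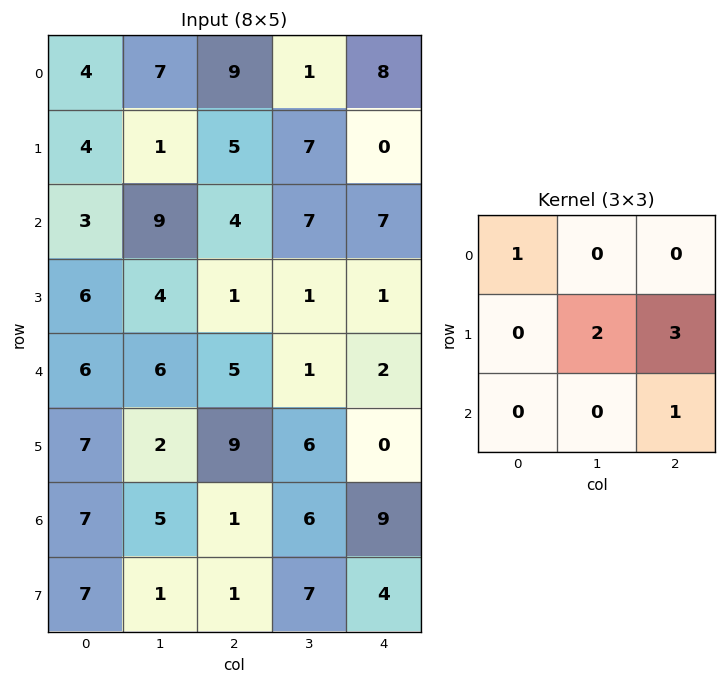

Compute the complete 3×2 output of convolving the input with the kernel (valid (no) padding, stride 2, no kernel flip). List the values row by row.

25 30
19 11
38 26

Output[0,0]: The receptive field on the input at this output position is [4 7 9 / 4 1 5 / 3 9 4]. Elementwise product with the kernel and sum: 4·1 + 1·2 + 5·3 + 4·1.
Output[0,1]: The receptive field on the input at this output position is [9 1 8 / 5 7 0 / 4 7 7]. Elementwise product with the kernel and sum: 9·1 + 7·2 + 0·3 + 7·1.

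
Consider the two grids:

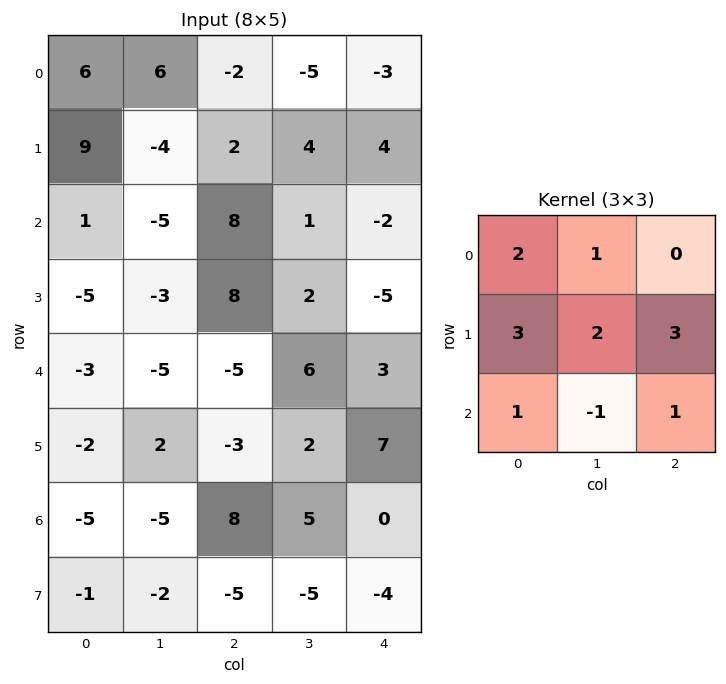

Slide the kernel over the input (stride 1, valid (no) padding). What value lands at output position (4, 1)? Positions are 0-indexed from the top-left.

The receptive field on the input at this output position is [-5 -5 6 / 2 -3 2 / -5 8 5]. Elementwise product with the kernel and sum: -5·2 + -5·1 + 2·3 + -3·2 + 2·3 + -5·1 + 8·-1 + 5·1.

-17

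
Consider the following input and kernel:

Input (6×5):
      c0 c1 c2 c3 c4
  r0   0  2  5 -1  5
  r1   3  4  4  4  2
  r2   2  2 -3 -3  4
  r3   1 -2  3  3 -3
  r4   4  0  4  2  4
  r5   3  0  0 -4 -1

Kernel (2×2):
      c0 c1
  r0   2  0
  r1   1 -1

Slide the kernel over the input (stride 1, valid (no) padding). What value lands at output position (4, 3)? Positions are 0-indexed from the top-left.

The receptive field on the input at this output position is [2 4 / -4 -1]. Elementwise product with the kernel and sum: 2·2 + -4·1 + -1·-1.

1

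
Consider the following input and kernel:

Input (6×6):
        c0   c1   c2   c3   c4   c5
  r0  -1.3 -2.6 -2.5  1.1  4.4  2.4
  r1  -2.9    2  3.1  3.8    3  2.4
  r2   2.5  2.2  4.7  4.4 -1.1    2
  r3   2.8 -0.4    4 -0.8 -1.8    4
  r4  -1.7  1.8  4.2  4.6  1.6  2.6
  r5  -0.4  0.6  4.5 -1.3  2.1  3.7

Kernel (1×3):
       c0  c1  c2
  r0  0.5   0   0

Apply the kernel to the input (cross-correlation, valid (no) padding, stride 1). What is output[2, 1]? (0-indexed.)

The receptive field on the input at this output position is [2.2 4.7 4.4]. Elementwise product with the kernel and sum: 2.2·0.5.

1.1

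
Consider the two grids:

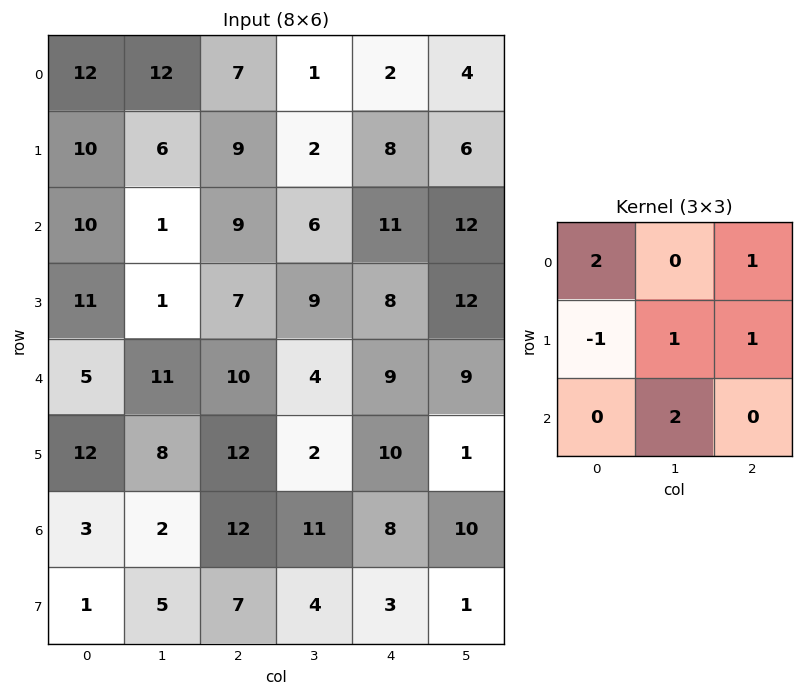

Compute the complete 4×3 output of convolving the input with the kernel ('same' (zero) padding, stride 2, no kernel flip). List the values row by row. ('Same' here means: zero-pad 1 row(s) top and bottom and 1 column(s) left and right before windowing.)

44 14 21
39 42 43
41 38 64
15 53 18

Output[0,0]: The receptive field on the zero-padded input at this output position is [0 0 0 / 0 12 12 / 0 10 6]. Elementwise product with the kernel and sum: 0·2 + 0·1 + 0·-1 + 12·1 + 12·1 + 10·2.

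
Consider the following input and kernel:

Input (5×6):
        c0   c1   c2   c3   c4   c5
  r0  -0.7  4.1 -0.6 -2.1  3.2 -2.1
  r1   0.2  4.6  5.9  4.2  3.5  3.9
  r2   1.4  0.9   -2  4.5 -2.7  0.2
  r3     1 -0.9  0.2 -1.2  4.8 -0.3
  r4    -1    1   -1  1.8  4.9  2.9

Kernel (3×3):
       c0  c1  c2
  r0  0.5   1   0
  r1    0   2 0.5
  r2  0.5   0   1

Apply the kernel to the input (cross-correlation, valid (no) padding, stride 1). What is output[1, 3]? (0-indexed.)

-0.6

The receptive field on the input at this output position is [4.2 3.5 3.9 / 4.5 -2.7 0.2 / -1.2 4.8 -0.3]. Elementwise product with the kernel and sum: 4.2·0.5 + 3.5·1 + -2.7·2 + 0.2·0.5 + -1.2·0.5 + -0.3·1.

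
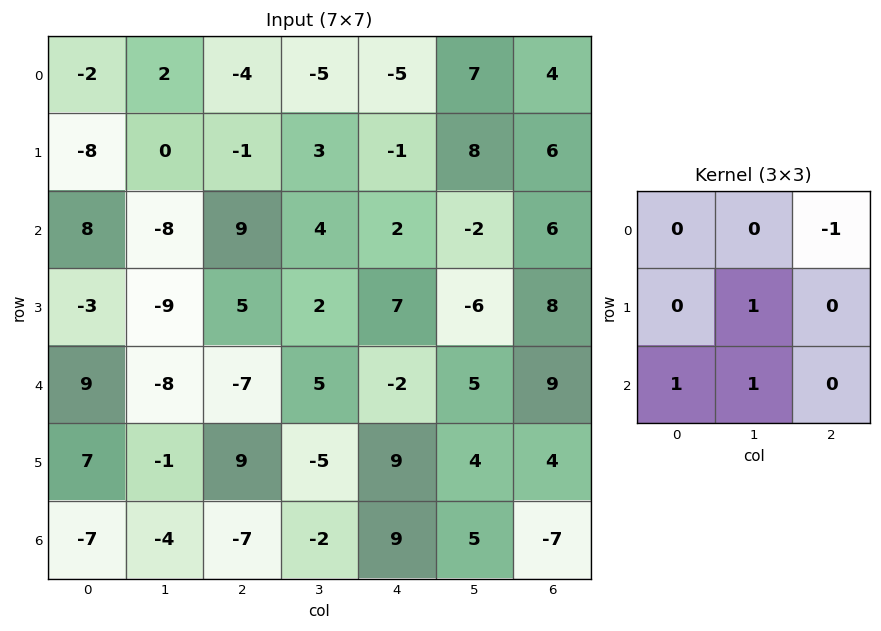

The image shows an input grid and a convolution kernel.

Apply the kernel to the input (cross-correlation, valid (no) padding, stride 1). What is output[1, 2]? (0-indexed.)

The receptive field on the input at this output position is [-1 3 -1 / 9 4 2 / 5 2 7]. Elementwise product with the kernel and sum: -1·-1 + 4·1 + 5·1 + 2·1.

12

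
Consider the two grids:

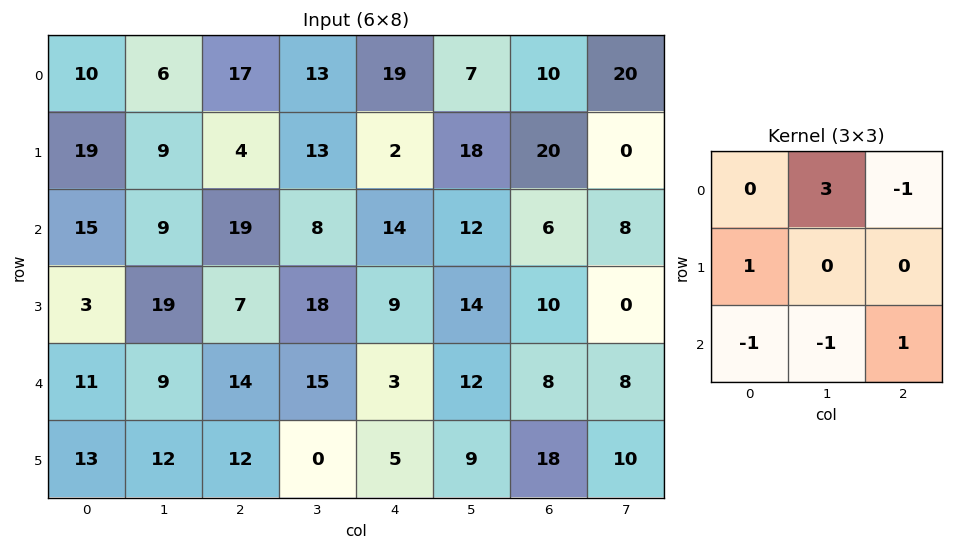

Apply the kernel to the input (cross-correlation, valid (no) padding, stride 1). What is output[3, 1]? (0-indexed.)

The receptive field on the input at this output position is [19 7 18 / 9 14 15 / 12 12 0]. Elementwise product with the kernel and sum: 7·3 + 18·-1 + 9·1 + 12·-1 + 12·-1 + 0·1.

-12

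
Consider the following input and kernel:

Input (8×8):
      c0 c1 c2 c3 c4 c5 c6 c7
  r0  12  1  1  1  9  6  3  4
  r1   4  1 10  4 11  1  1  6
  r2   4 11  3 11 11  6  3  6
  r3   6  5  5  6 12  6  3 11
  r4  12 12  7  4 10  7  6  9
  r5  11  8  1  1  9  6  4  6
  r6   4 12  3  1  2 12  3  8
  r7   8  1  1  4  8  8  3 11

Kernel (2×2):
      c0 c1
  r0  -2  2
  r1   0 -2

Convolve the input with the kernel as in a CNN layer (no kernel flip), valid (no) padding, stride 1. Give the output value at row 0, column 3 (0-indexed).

The receptive field on the input at this output position is [1 9 / 4 11]. Elementwise product with the kernel and sum: 1·-2 + 9·2 + 11·-2.

-6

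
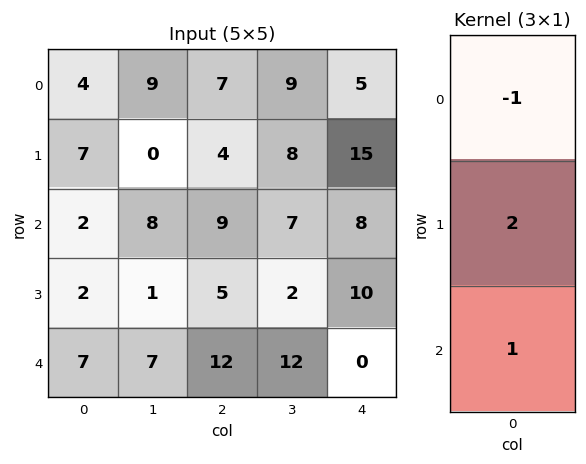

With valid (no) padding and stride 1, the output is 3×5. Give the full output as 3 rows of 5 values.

12 -1 10 14 33
-1 17 19 8 11
9 1 13 9 12

Output[0,0]: The receptive field on the input at this output position is [4 / 7 / 2]. Elementwise product with the kernel and sum: 4·-1 + 7·2 + 2·1.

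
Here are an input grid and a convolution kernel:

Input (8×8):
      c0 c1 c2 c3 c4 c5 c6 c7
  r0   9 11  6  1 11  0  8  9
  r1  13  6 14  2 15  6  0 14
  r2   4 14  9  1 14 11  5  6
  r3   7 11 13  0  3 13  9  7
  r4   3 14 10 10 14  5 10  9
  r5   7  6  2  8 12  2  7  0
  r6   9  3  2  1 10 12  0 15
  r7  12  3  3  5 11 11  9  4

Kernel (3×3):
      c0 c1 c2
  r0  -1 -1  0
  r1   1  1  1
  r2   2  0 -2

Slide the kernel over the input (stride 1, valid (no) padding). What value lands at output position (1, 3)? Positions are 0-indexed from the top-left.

-17

The receptive field on the input at this output position is [2 15 6 / 1 14 11 / 0 3 13]. Elementwise product with the kernel and sum: 2·-1 + 15·-1 + 1·1 + 14·1 + 11·1 + 0·2 + 13·-2.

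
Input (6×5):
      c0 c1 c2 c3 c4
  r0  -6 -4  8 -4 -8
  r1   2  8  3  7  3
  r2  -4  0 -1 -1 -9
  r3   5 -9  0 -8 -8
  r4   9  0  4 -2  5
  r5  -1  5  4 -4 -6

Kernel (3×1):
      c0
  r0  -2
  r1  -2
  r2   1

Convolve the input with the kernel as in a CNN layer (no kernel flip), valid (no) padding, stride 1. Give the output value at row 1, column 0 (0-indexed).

The receptive field on the input at this output position is [2 / -4 / 5]. Elementwise product with the kernel and sum: 2·-2 + -4·-2 + 5·1.

9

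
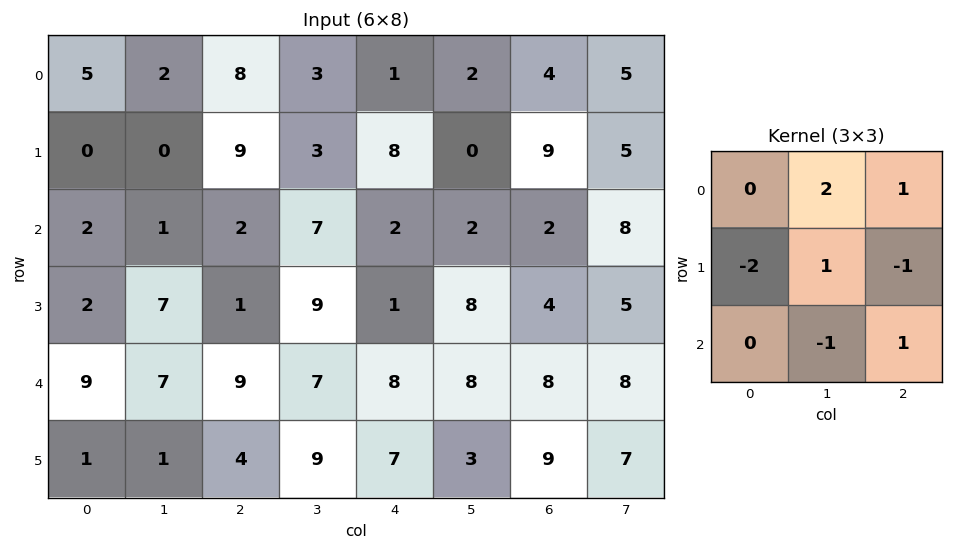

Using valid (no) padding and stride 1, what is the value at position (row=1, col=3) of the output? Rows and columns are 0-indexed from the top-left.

The receptive field on the input at this output position is [3 8 0 / 7 2 2 / 9 1 8]. Elementwise product with the kernel and sum: 8·2 + 0·1 + 7·-2 + 2·1 + 2·-1 + 1·-1 + 8·1.

9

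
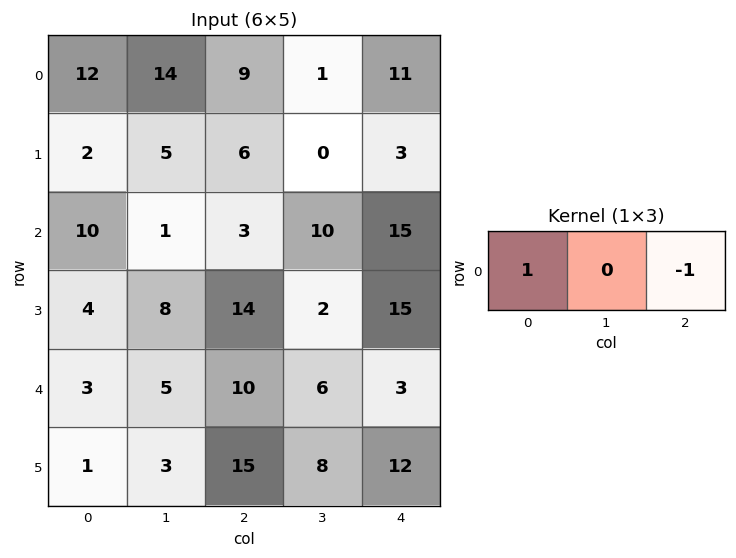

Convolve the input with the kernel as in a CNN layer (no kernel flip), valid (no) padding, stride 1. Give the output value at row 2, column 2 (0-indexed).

-12

The receptive field on the input at this output position is [3 10 15]. Elementwise product with the kernel and sum: 3·1 + 15·-1.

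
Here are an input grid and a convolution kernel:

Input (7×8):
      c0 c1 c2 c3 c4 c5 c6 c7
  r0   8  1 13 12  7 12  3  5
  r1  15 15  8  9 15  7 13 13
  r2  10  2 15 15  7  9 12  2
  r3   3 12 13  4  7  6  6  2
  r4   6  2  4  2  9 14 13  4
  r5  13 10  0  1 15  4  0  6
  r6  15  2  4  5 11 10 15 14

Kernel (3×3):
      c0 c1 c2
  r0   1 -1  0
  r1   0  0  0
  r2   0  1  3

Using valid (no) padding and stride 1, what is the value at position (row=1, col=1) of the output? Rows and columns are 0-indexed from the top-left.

32

The receptive field on the input at this output position is [15 8 9 / 2 15 15 / 12 13 4]. Elementwise product with the kernel and sum: 15·1 + 8·-1 + 13·1 + 4·3.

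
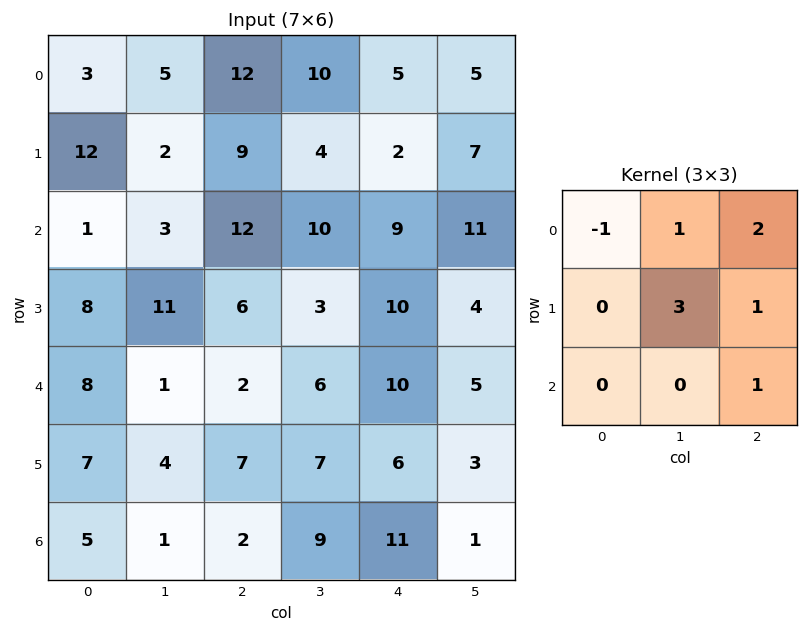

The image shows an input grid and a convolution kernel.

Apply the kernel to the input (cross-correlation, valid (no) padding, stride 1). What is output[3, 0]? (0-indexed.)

The receptive field on the input at this output position is [8 11 6 / 8 1 2 / 7 4 7]. Elementwise product with the kernel and sum: 8·-1 + 11·1 + 6·2 + 1·3 + 2·1 + 7·1.

27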